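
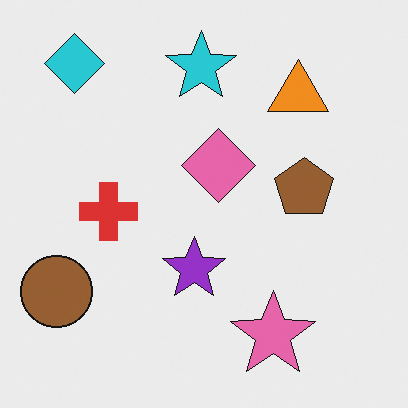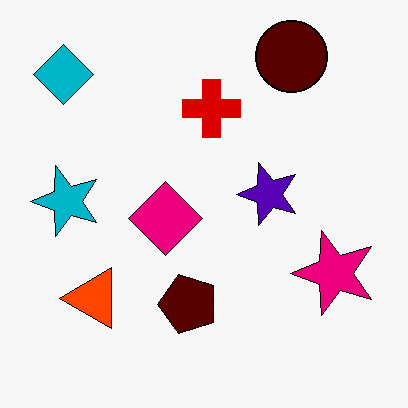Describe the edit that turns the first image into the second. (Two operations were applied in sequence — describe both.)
Transposed (reflected across the top-left ↔ bottom-right diagonal), then given much higher contrast.

Shapes have swapped their row and column positions — what was in the top-right is now in the bottom-left — a diagonal reflection. Tones are pushed away from mid-grey across the whole image — a global contrast change.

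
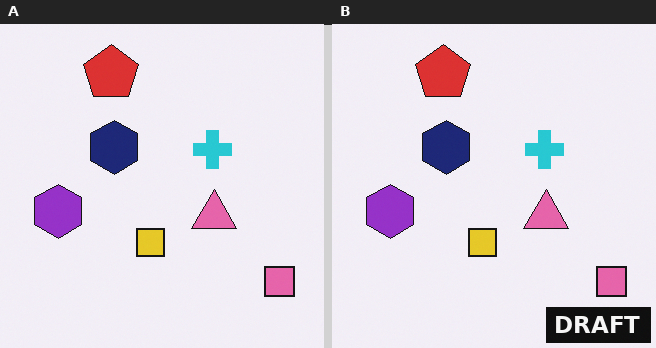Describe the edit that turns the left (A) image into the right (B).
The transformation is: watermarked with the text "DRAFT" in the lower-right corner.

A dark label reading "DRAFT" appears in the lower-right corner.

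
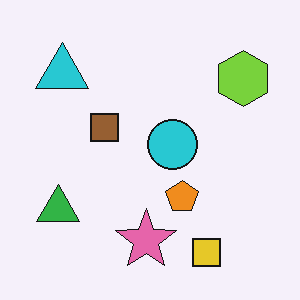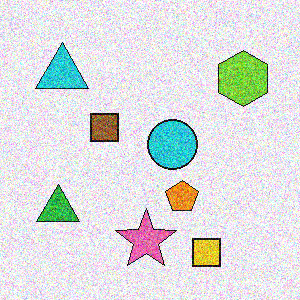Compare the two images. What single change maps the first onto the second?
Degraded with heavy additive noise.

Random speckle covers the whole image, including the flat background.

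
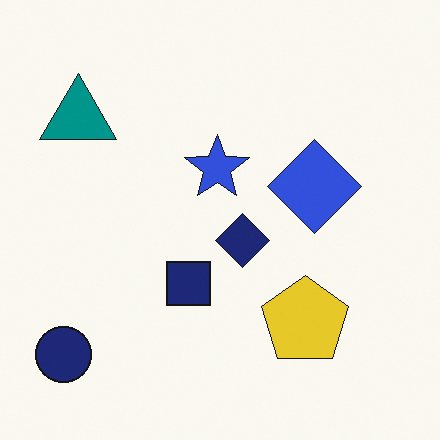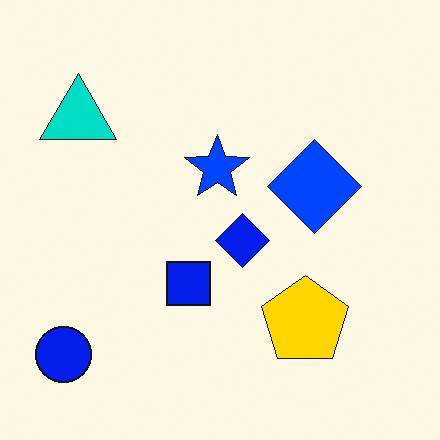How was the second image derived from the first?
The second image is the first made much more vivid (saturation change).

All colors are more vivid — a global saturation change.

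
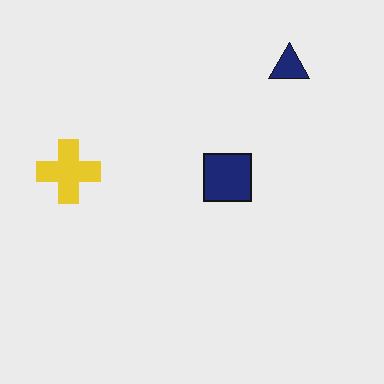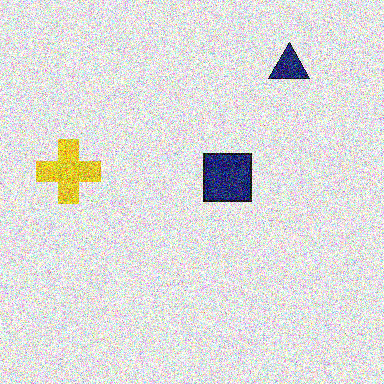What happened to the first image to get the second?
Degraded with strong gaussian noise.

Random speckle covers the whole image, including the flat background.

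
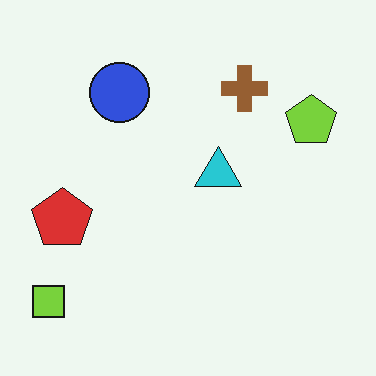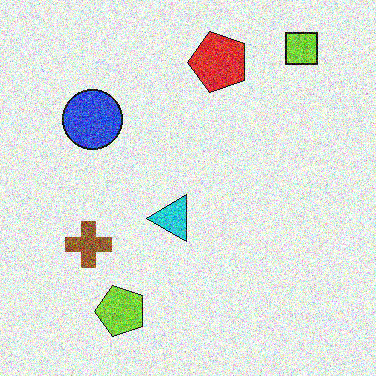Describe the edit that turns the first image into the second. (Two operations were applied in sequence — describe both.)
This is the original image degraded with a thick layer of grain, then transposed (reflected across the top-left ↔ bottom-right diagonal).

Random speckle covers the whole image, including the flat background. Shapes have swapped their row and column positions — what was in the top-right is now in the bottom-left — a diagonal reflection.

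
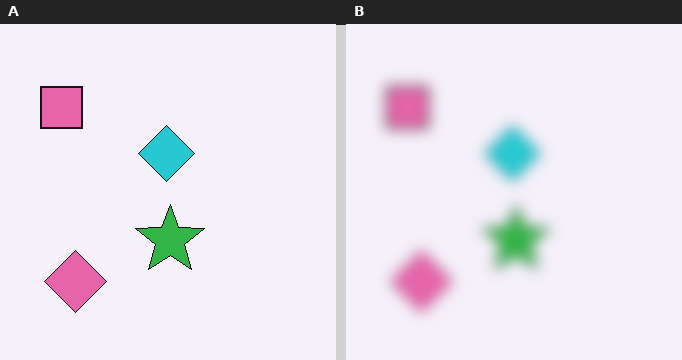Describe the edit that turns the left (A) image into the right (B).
Heavily blurred.

Shape edges and outlines are uniformly softened across the whole image.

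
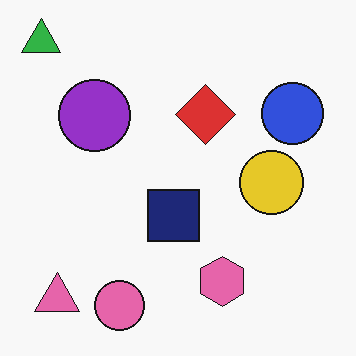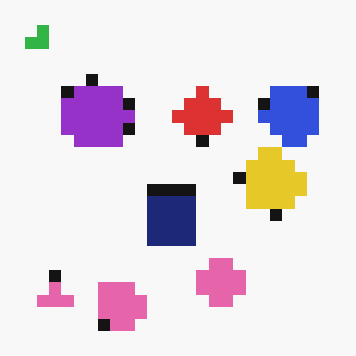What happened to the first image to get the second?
The second image is the first heavily pixelated into large blocks.

Shapes are reduced to large square blocks; fine edges and outlines are lost — a downscale-then-upscale (mosaic) effect.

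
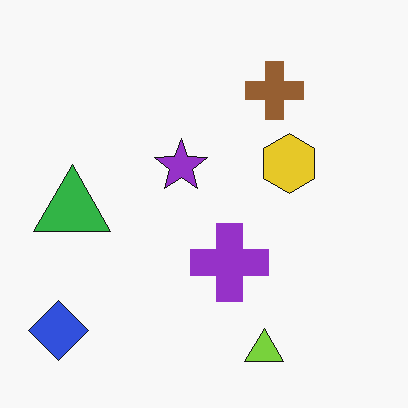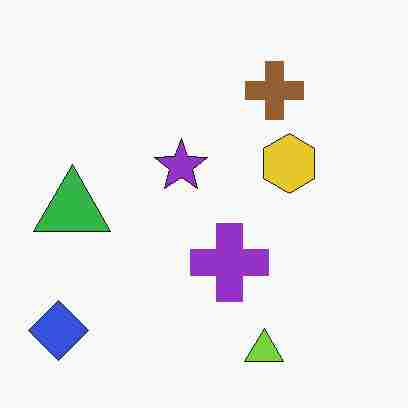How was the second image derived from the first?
Degraded with heavy JPEG compression.

Blocky 8×8 compression artifacts appear around shape edges and the flat background shows ringing — characteristic JPEG degradation.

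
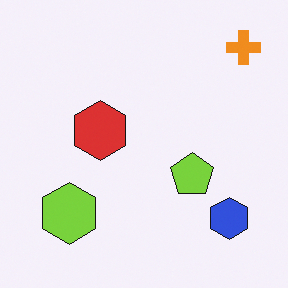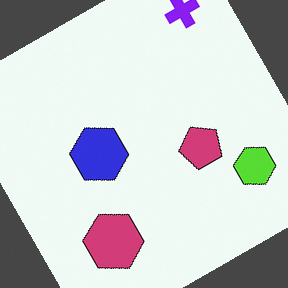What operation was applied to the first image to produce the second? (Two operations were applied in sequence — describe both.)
The image was hue-shifted by a large amount, then rotated counter-clockwise by a clearly visible amount.

Every shape's color has rotated by the same amount around the hue wheel — a uniform hue shift. Every shape is tilted by the same angle and the image corners show triangular fill wedges — a whole-image rotation by a non-right angle.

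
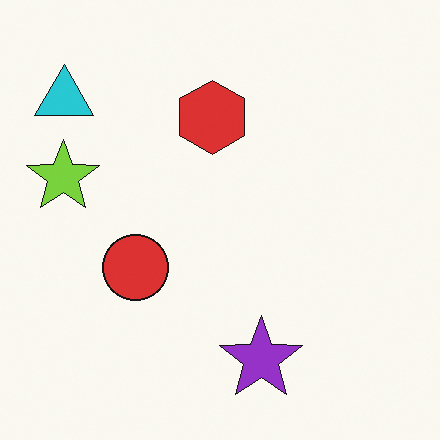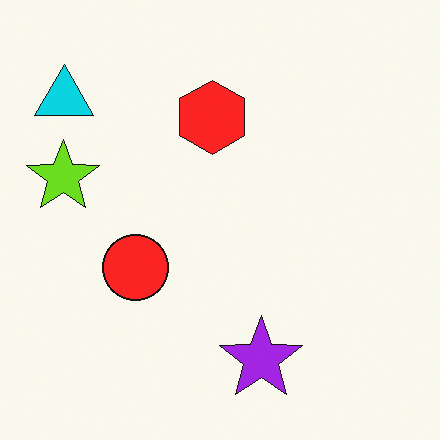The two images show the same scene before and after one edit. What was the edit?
The image was slightly oversaturated.

All colors are more vivid — a global saturation change.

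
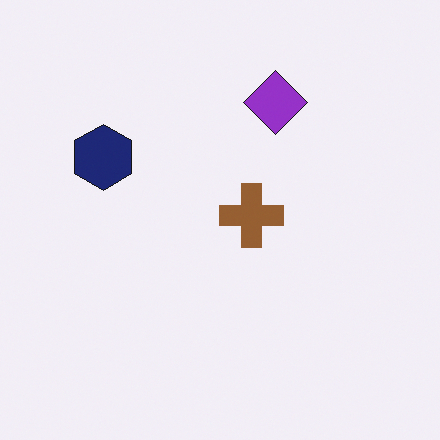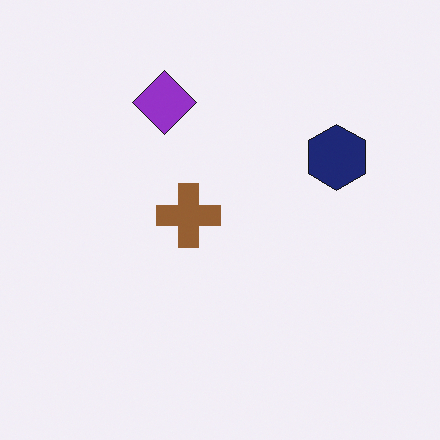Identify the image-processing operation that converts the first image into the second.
The image was flipped horizontally (left ↔ right).

The navy hexagon is in the left of the first image and the right of the second — shapes on opposite sides of the vertical midline have swapped in a mirror flip.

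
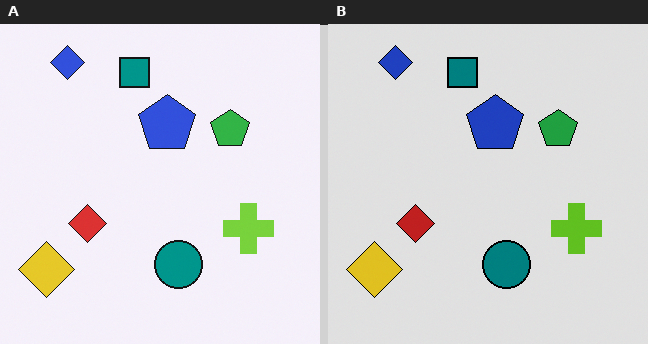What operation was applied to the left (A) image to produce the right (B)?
The transformation is: moderately posterized.

Each flat color has snapped to a coarser quantized level — most visibly, the near-white background has dropped to a flat grey.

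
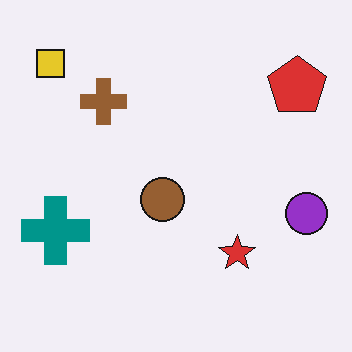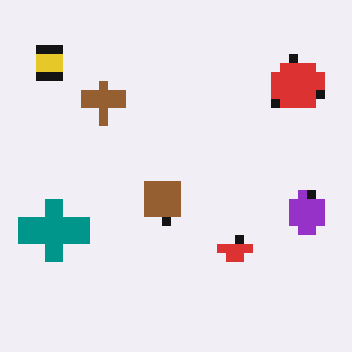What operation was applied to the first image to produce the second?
Coarsely pixelated.

Shapes are reduced to large square blocks; fine edges and outlines are lost — a downscale-then-upscale (mosaic) effect.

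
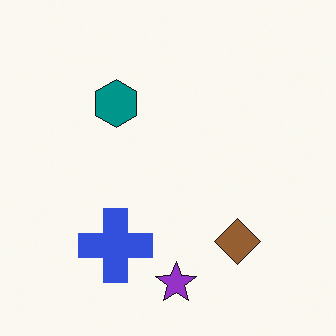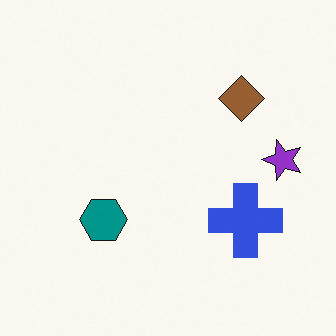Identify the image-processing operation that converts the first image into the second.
The transformation is: rotated 90° counter-clockwise.

The purple star sits in the bottom of the first image and the right of the second — consistent with a whole-image 90° counter-clockwise rotation.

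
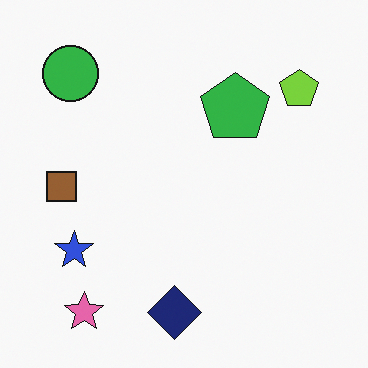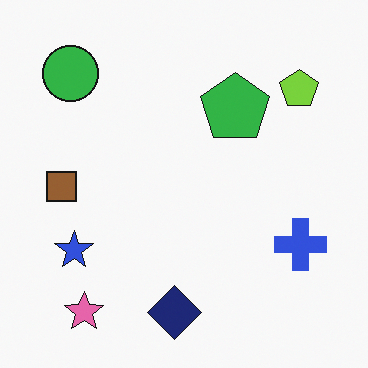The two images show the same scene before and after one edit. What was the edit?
The image was overlaid with an additional blue cross.

A blue cross appears in the second image that is absent from the first.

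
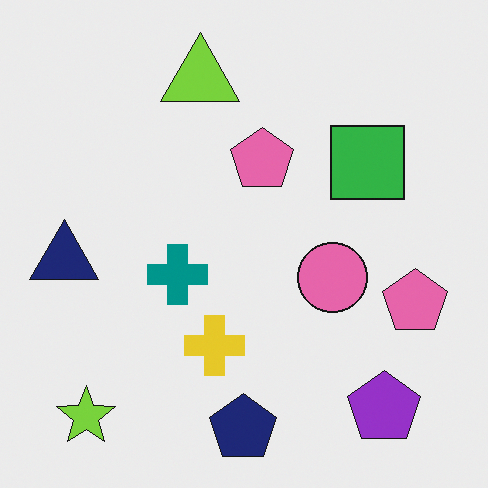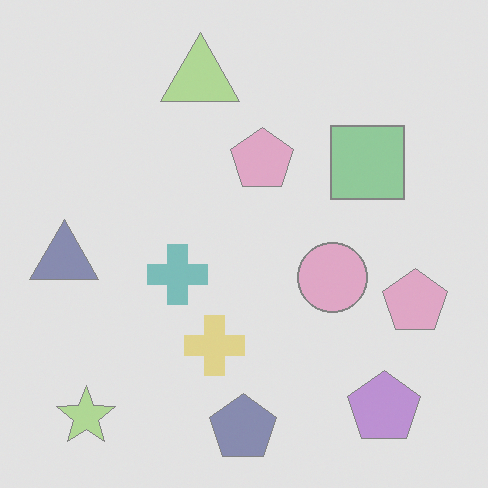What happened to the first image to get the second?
The transformation is: washed out (contrast reduced).

Tones are pushed toward mid-grey across the whole image — a global contrast change.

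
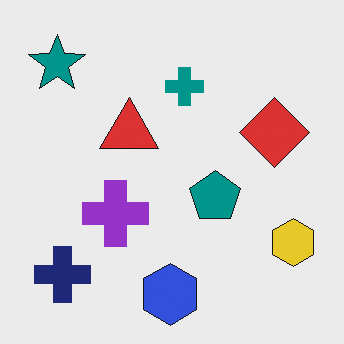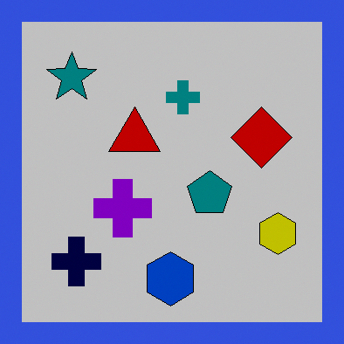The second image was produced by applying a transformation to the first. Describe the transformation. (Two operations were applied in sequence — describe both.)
The second image is the first heavily posterized to just a handful of flat colors, then framed with a blue border.

Each flat color has snapped to a coarser quantized level — most visibly, the near-white background has dropped to a flat grey. A solid blue frame runs around the edge of the second image, with the content slightly shrunk inside it.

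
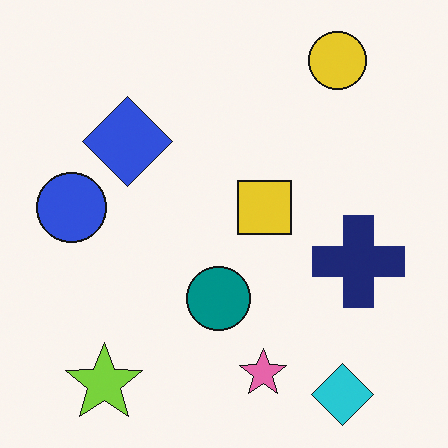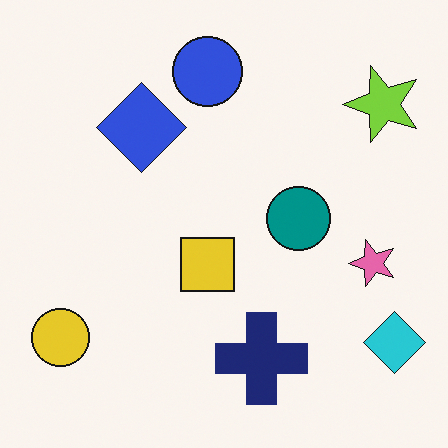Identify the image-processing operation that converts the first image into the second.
Transposed (reflected across the top-left ↔ bottom-right diagonal).

Shapes have swapped their row and column positions — what was in the top-right is now in the bottom-left — a diagonal reflection.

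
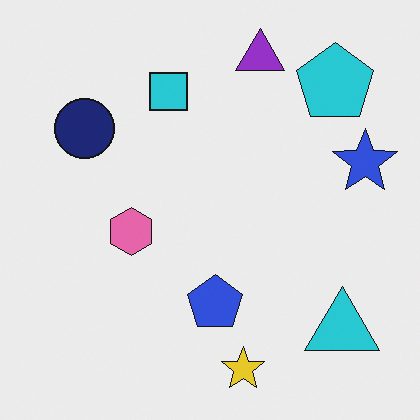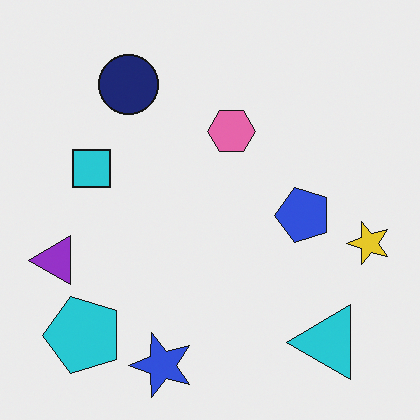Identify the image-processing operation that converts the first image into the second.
Transposed (reflected across the top-left ↔ bottom-right diagonal).

Shapes have swapped their row and column positions — what was in the top-right is now in the bottom-left — a diagonal reflection.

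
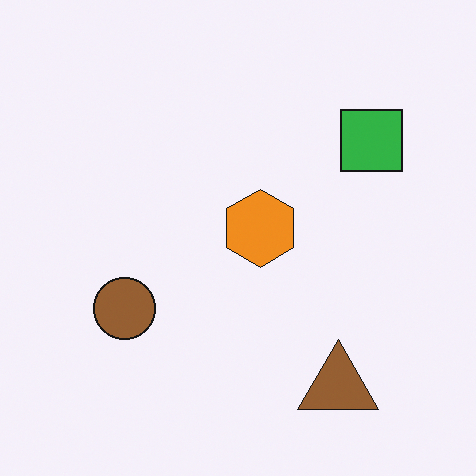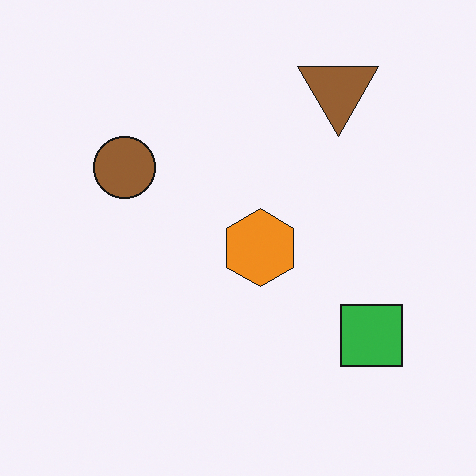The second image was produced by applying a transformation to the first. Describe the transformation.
The second image is the first flipped vertically (top ↔ bottom).

The brown triangle is in the bottom-right of the first image and the top-right of the second — shapes on opposite sides of the horizontal midline have swapped in a mirror flip.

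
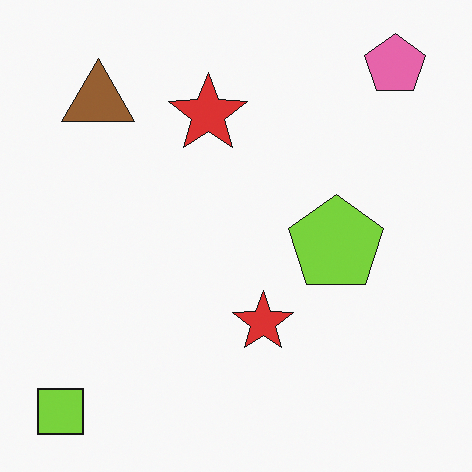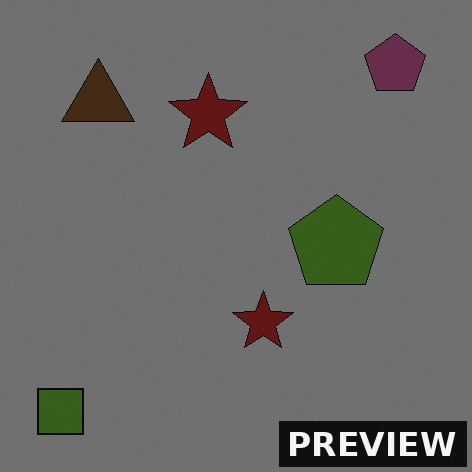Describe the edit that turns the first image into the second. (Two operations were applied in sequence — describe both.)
The second image is the first darkened a lot, then watermarked with the text "PREVIEW" in the lower-right corner.

Every pixel — background and shapes alike — is uniformly darkened. A dark label reading "PREVIEW" appears in the lower-right corner.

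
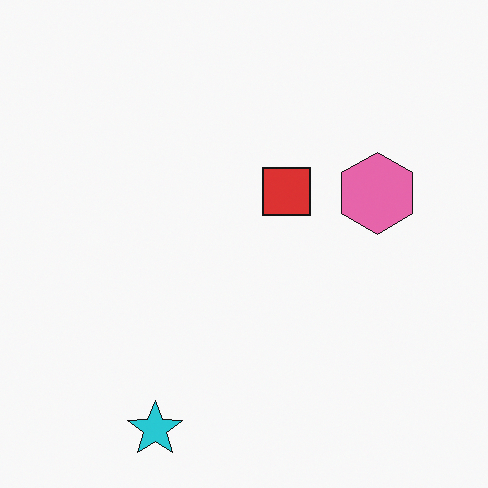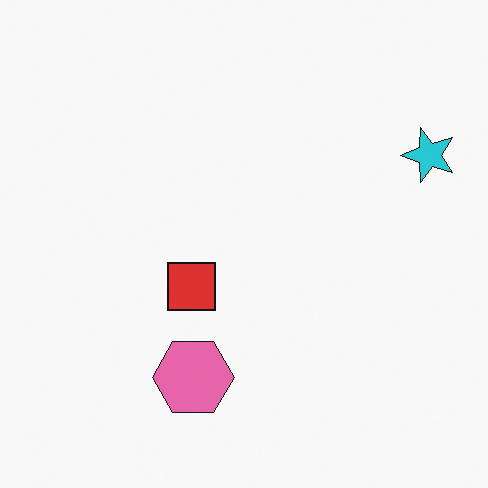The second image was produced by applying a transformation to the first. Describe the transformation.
It was transposed (reflected across the top-left ↔ bottom-right diagonal).

Shapes have swapped their row and column positions — what was in the top-right is now in the bottom-left — a diagonal reflection.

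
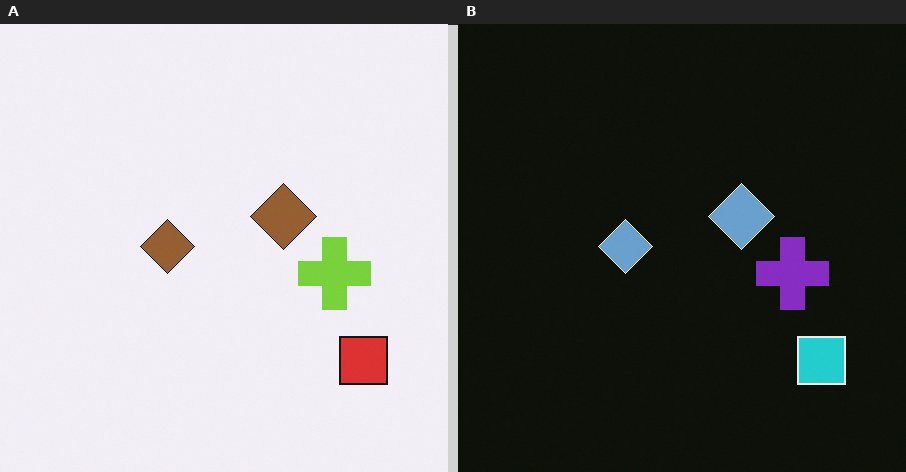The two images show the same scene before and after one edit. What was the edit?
Color-inverted (negative).

The light background has become dark and every shape's color is its complement — a photographic negative.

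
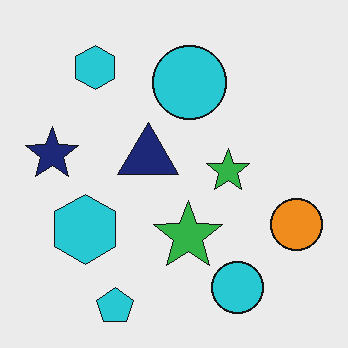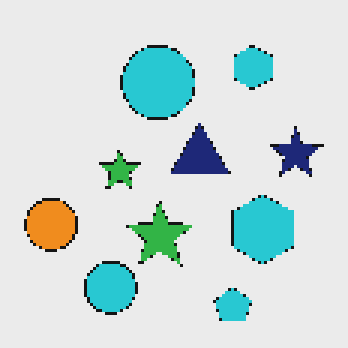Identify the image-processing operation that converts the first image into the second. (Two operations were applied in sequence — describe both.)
The image was flipped horizontally (left ↔ right), then mildly pixelated.

The orange circle is in the right of the first image and the left of the second — shapes on opposite sides of the vertical midline have swapped in a mirror flip. Shapes are reduced to large square blocks; fine edges and outlines are lost — a downscale-then-upscale (mosaic) effect.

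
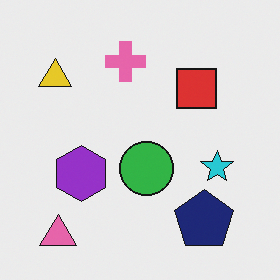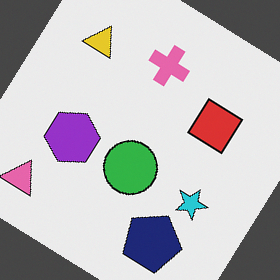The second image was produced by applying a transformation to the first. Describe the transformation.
The image was rotated clockwise by a large amount — several tens of degrees.

Every shape is tilted by the same angle and the image corners show triangular fill wedges — a whole-image rotation by a non-right angle.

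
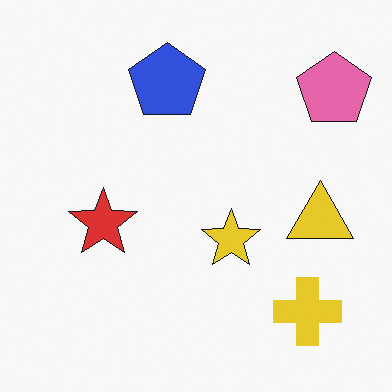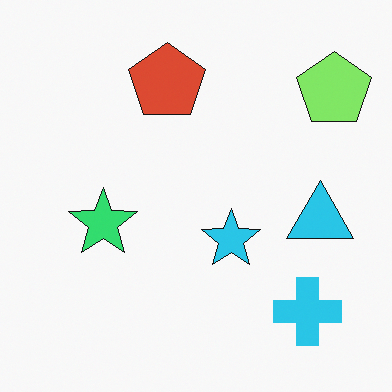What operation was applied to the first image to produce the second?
This is the original image hue-shifted through roughly a third of the color wheel.

Every shape's color has rotated by the same amount around the hue wheel — a uniform hue shift.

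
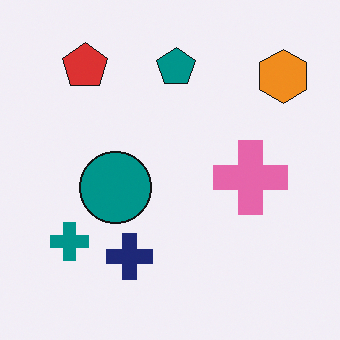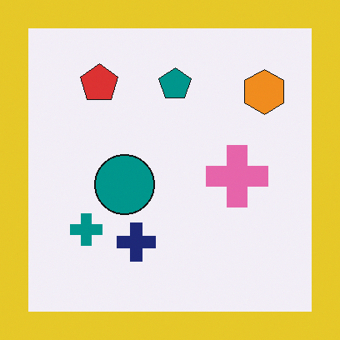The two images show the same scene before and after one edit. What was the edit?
The transformation is: framed with a yellow border.

A solid yellow frame runs around the edge of the second image, with the content slightly shrunk inside it.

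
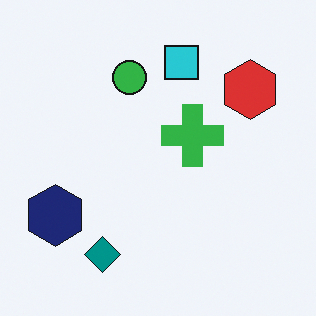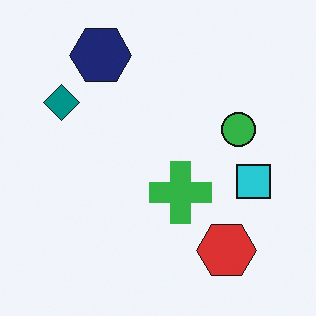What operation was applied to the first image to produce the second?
This is the original image rotated 90° clockwise.

The navy hexagon sits in the bottom-left of the first image and the top-left of the second — consistent with a whole-image 90° clockwise rotation.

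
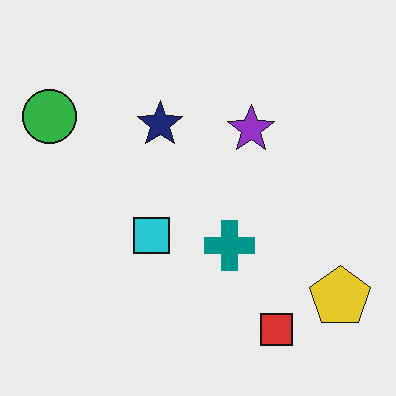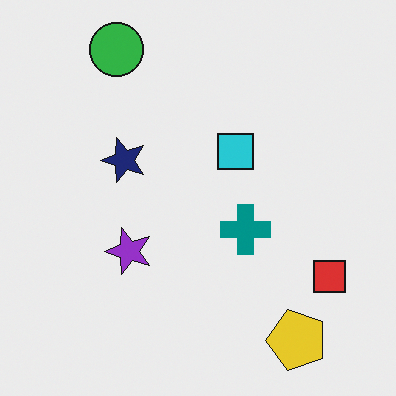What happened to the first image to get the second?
The transformation is: transposed (reflected across the top-left ↔ bottom-right diagonal).

Shapes have swapped their row and column positions — what was in the top-right is now in the bottom-left — a diagonal reflection.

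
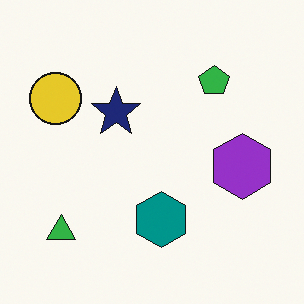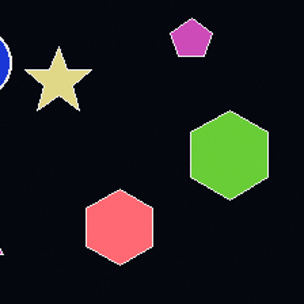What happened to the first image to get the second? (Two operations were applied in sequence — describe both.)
This is the original image cropped slightly and scaled back up, then color-inverted (negative).

The visible shapes are larger and the field of view is narrower; shapes near the original edges may be partly or wholly outside the frame — a crop-and-rescale. The light background has become dark and every shape's color is its complement — a photographic negative.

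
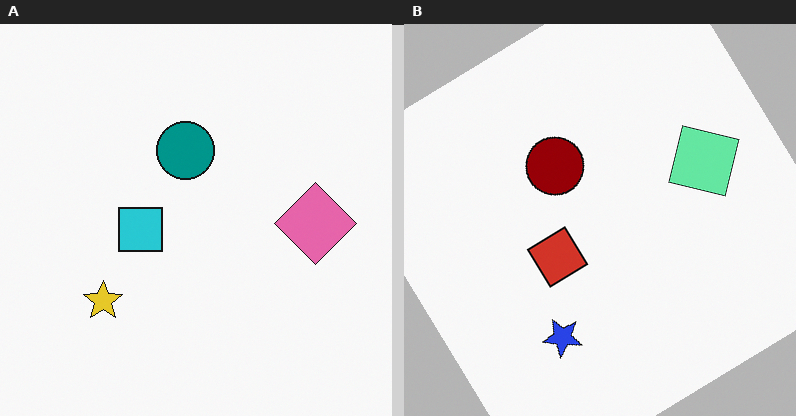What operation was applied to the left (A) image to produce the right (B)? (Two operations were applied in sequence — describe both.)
The transformation is: hue-shifted through roughly half the color wheel, then rotated counter-clockwise by a large amount — several tens of degrees.

Every shape's color has rotated by the same amount around the hue wheel — a uniform hue shift. Every shape is tilted by the same angle and the image corners show triangular fill wedges — a whole-image rotation by a non-right angle.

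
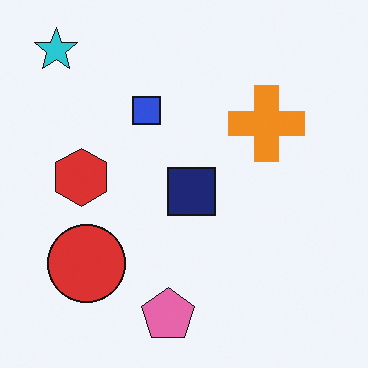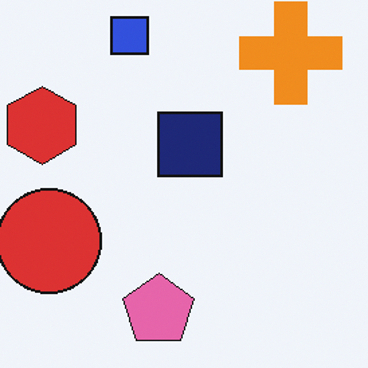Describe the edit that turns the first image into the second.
The image was cropped slightly and scaled back up.

The visible shapes are larger and the field of view is narrower; shapes near the original edges may be partly or wholly outside the frame — a crop-and-rescale.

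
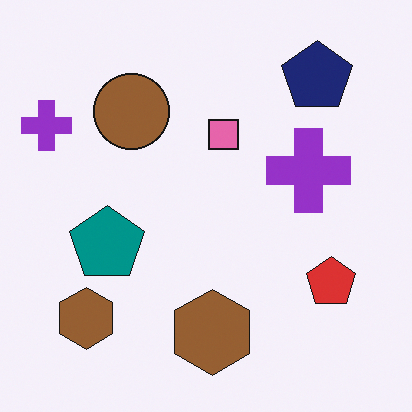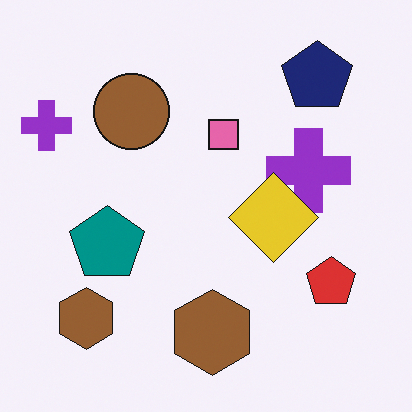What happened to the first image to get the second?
It was overlaid with an additional yellow diamond.

A yellow diamond appears in the second image that is absent from the first.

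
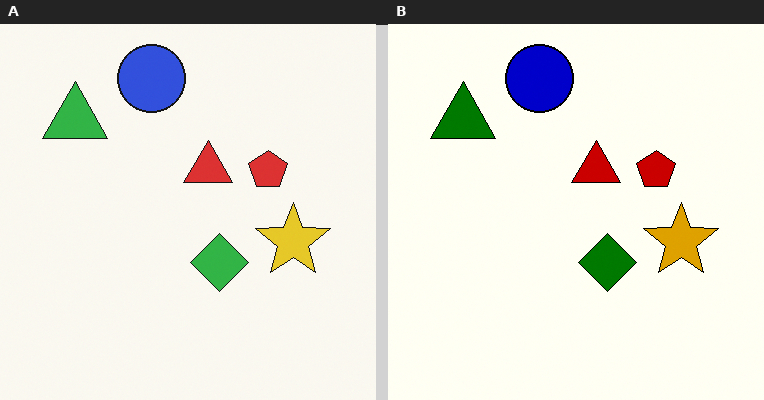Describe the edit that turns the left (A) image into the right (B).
It was given much higher contrast.

Tones are pushed away from mid-grey across the whole image — a global contrast change.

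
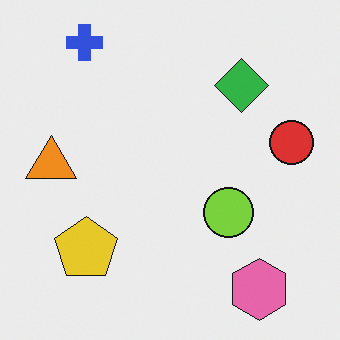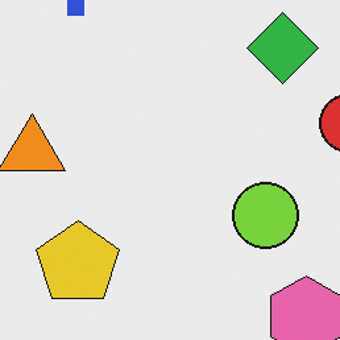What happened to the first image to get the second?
The second image is the first cropped to a modestly smaller region and rescaled.

The visible shapes are larger and the field of view is narrower; shapes near the original edges may be partly or wholly outside the frame — a crop-and-rescale.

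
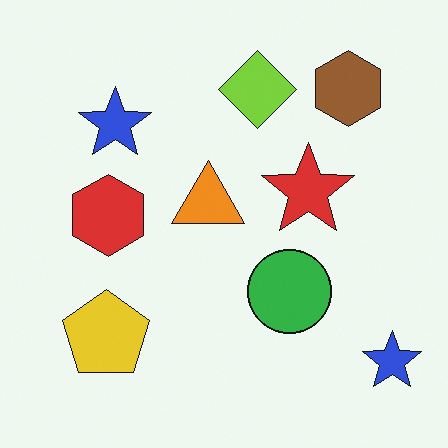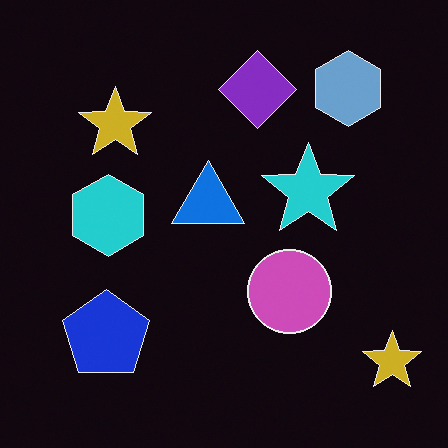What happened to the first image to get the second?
It was color-inverted (negative).

The light background has become dark and every shape's color is its complement — a photographic negative.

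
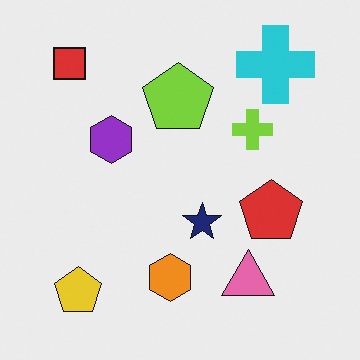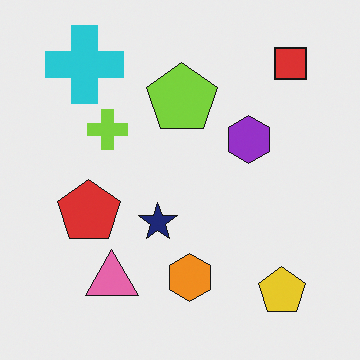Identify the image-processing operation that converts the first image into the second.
This is the original image flipped horizontally (left ↔ right).

The red square is in the top-left of the first image and the top-right of the second — shapes on opposite sides of the vertical midline have swapped in a mirror flip.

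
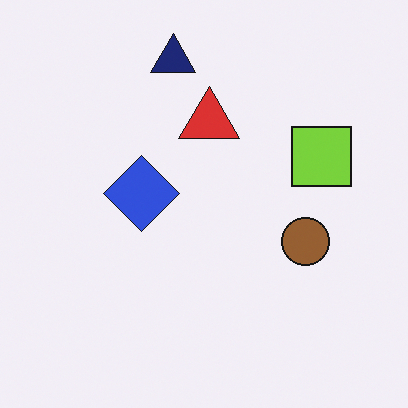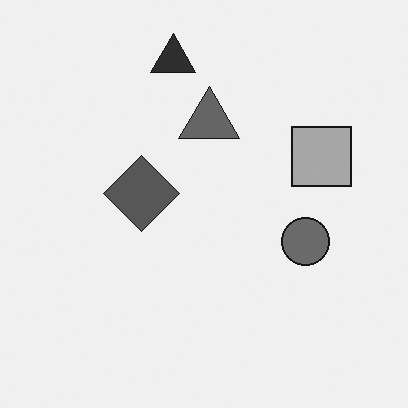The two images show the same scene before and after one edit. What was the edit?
The image was converted to grayscale.

All color is removed — every shape is now a shade of grey.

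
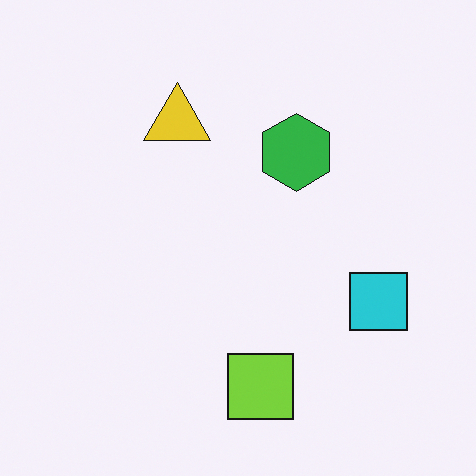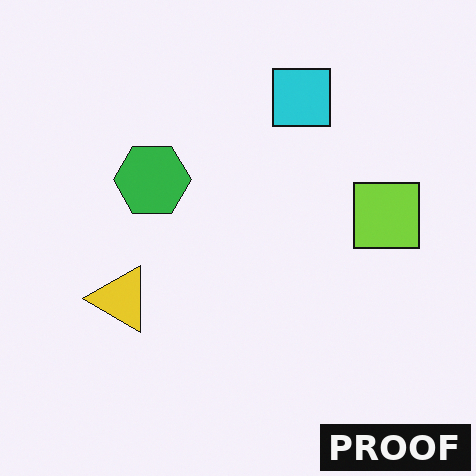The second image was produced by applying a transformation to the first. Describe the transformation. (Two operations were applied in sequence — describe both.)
This is the original image rotated 90° counter-clockwise, then watermarked with the text "PROOF" in the lower-right corner.

The cyan square sits in the right of the first image and the top of the second — consistent with a whole-image 90° counter-clockwise rotation. A dark label reading "PROOF" appears in the lower-right corner.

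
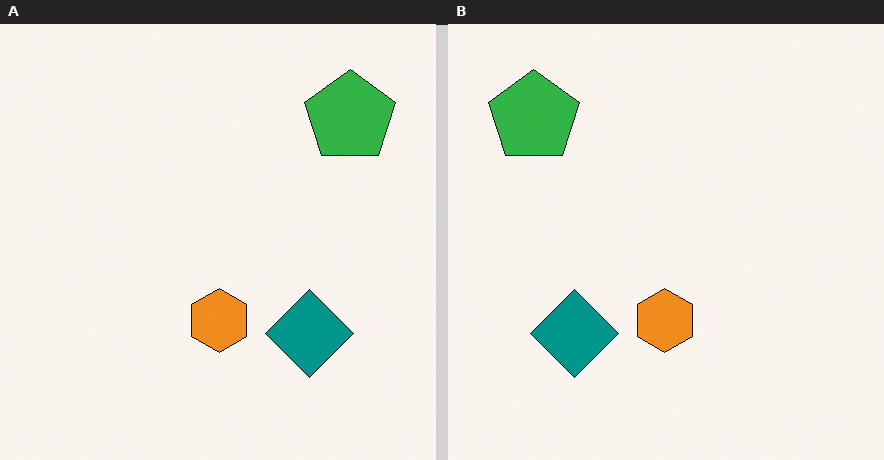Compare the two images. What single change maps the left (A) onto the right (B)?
This is the original image flipped horizontally (left ↔ right).

The green pentagon is in the top-right of the left (A) image and the top-left of the right (B) — shapes on opposite sides of the vertical midline have swapped in a mirror flip.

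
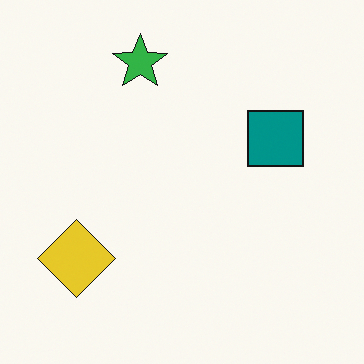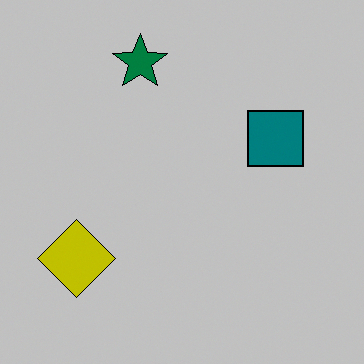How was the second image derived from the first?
Aggressively posterized.

Each flat color has snapped to a coarser quantized level — most visibly, the near-white background has dropped to a flat grey.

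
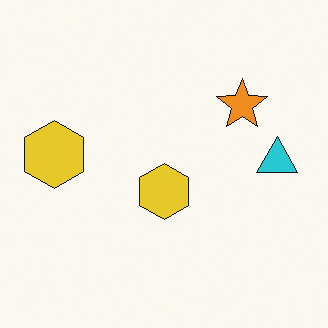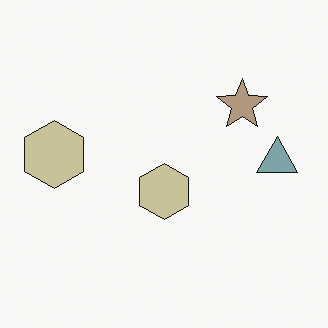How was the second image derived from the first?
The image was made much more muted (saturation change).

All colors are more muted and greyish — a global saturation change.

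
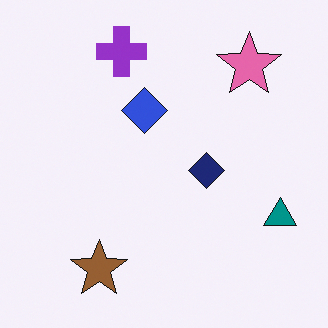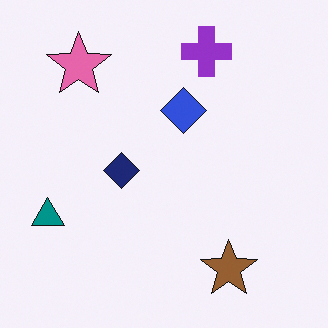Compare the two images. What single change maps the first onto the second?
Flipped horizontally (left ↔ right).

The teal triangle is in the right of the first image and the left of the second — shapes on opposite sides of the vertical midline have swapped in a mirror flip.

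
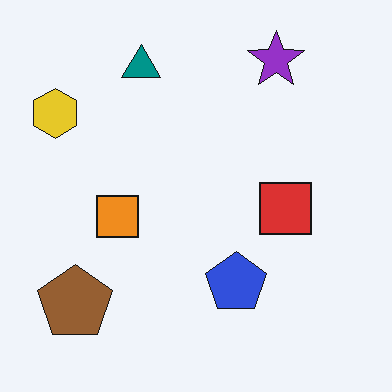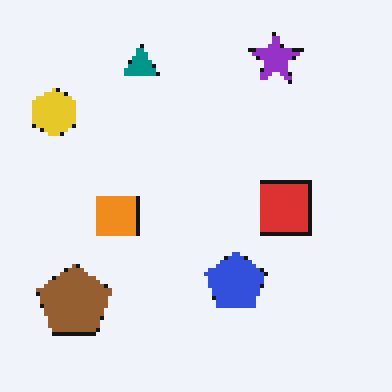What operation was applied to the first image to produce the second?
The transformation is: mildly pixelated.

Shapes are reduced to large square blocks; fine edges and outlines are lost — a downscale-then-upscale (mosaic) effect.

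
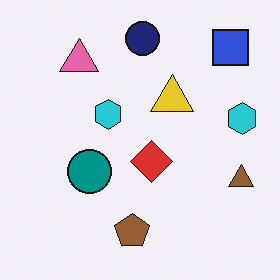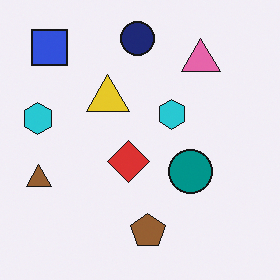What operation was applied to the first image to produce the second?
The transformation is: flipped horizontally (left ↔ right).

The brown triangle is in the right of the first image and the left of the second — shapes on opposite sides of the vertical midline have swapped in a mirror flip.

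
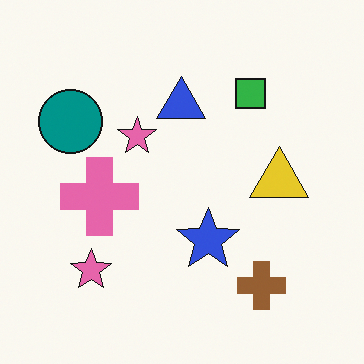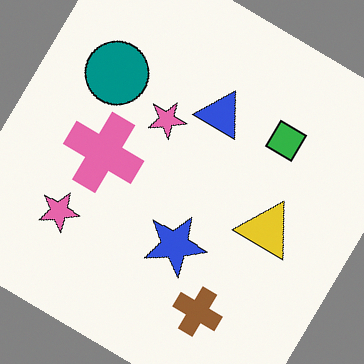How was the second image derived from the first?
This is the original image rotated clockwise by a large amount — several tens of degrees.

Every shape is tilted by the same angle and the image corners show triangular fill wedges — a whole-image rotation by a non-right angle.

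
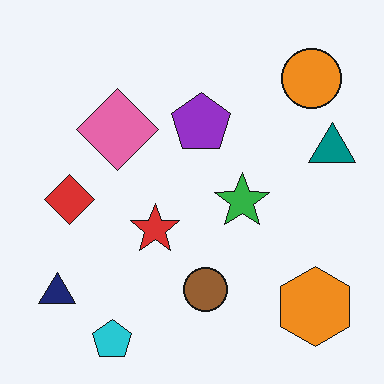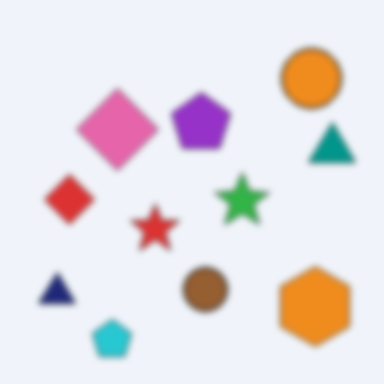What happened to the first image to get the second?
The transformation is: moderately blurred.

Shape edges and outlines are uniformly softened across the whole image.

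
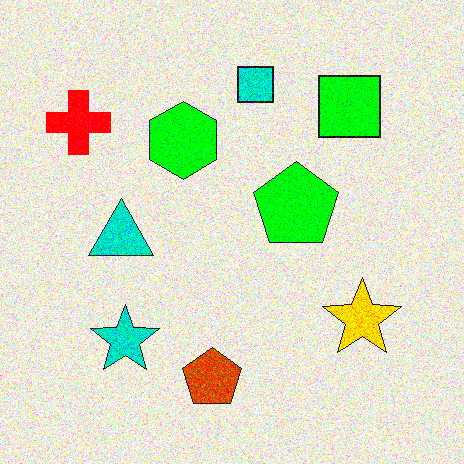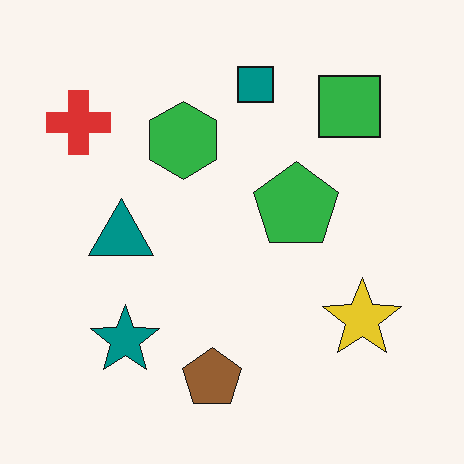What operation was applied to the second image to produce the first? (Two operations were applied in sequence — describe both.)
Degraded with visible gaussian noise, then heavily oversaturated.

Random speckle covers the whole image, including the flat background. All colors are more vivid — a global saturation change.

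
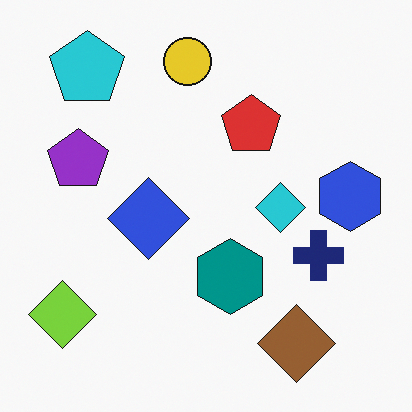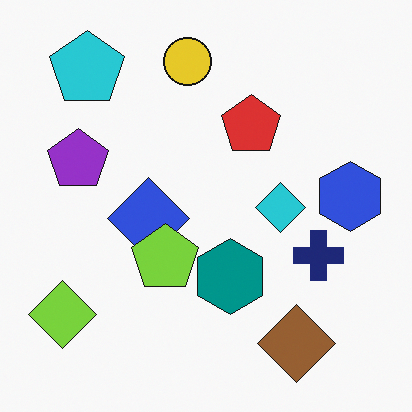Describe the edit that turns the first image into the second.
The transformation is: overlaid with an additional lime pentagon.

A lime pentagon appears in the second image that is absent from the first.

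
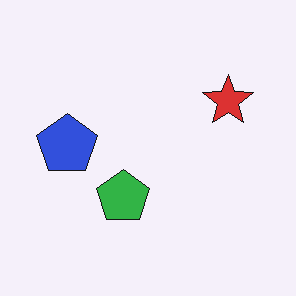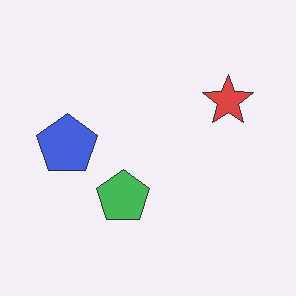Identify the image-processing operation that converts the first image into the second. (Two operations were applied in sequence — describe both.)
JPEG-compressed with visible artifacts, then given slightly reduced contrast.

Blocky 8×8 compression artifacts appear around shape edges and the flat background shows ringing — characteristic JPEG degradation. Tones are pushed toward mid-grey across the whole image — a global contrast change.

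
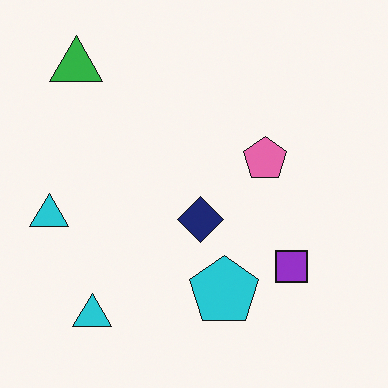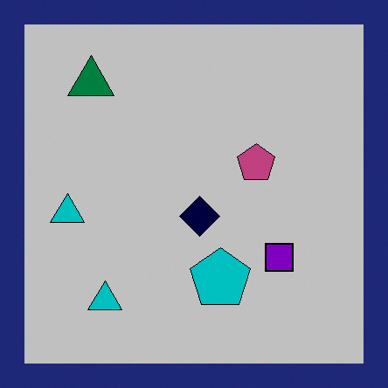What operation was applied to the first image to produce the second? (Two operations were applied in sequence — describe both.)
This is the original image heavily posterized to just a handful of flat colors, then framed with a navy border.

Each flat color has snapped to a coarser quantized level — most visibly, the near-white background has dropped to a flat grey. A solid navy frame runs around the edge of the second image, with the content slightly shrunk inside it.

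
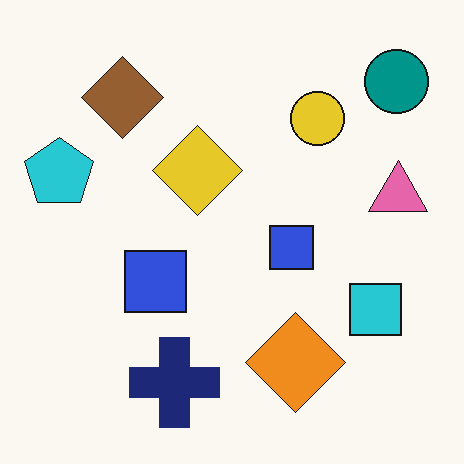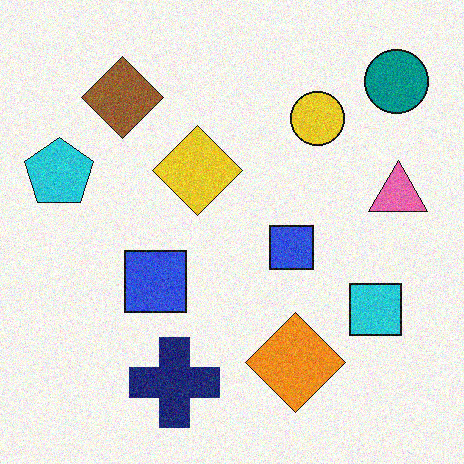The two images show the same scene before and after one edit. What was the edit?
Degraded with moderate additive noise.

Random speckle covers the whole image, including the flat background.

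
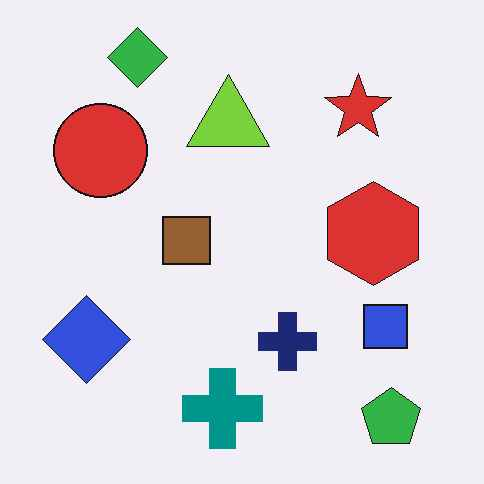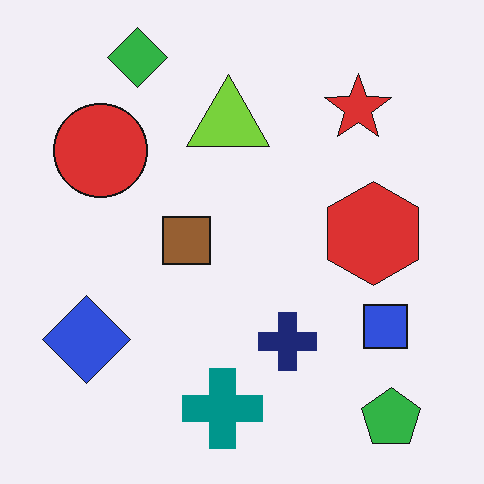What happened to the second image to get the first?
It was given moderate JPEG compression.

Blocky 8×8 compression artifacts appear around shape edges and the flat background shows ringing — characteristic JPEG degradation.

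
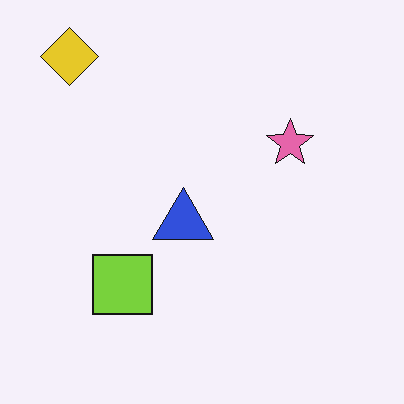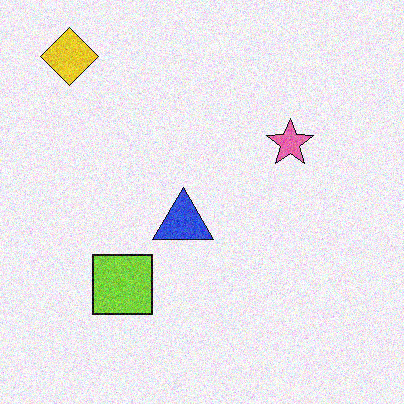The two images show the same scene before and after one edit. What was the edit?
The transformation is: degraded with visible gaussian noise.

Random speckle covers the whole image, including the flat background.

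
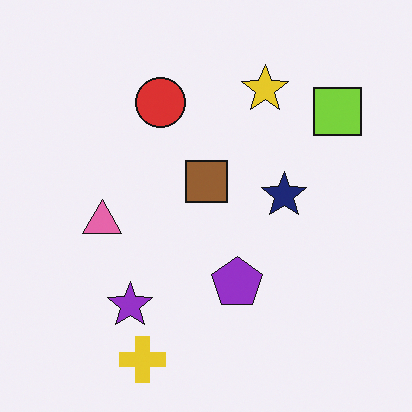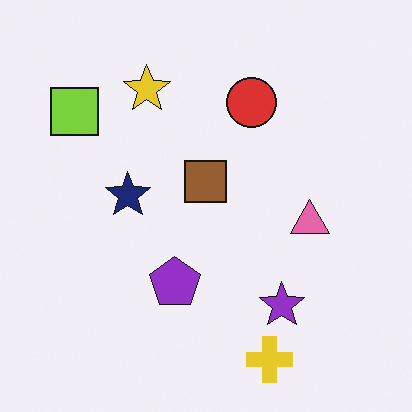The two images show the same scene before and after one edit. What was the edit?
It was flipped horizontally (left ↔ right).

The lime square is in the top-right of the first image and the top-left of the second — shapes on opposite sides of the vertical midline have swapped in a mirror flip.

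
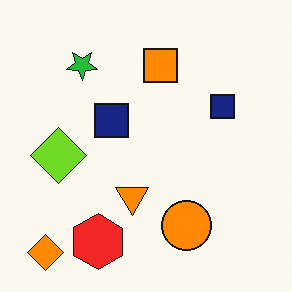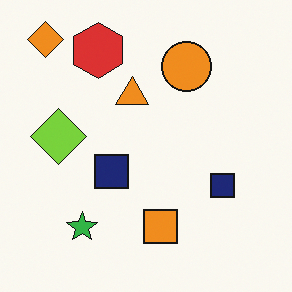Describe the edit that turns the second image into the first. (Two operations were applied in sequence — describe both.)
Flipped vertically (top ↔ bottom), then slightly oversaturated.

The orange diamond is in the top-left of the second image and the bottom-left of the first — shapes on opposite sides of the horizontal midline have swapped in a mirror flip. All colors are more vivid — a global saturation change.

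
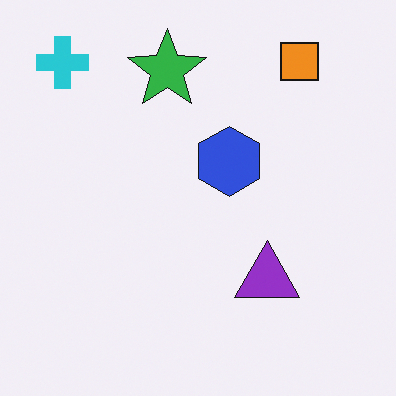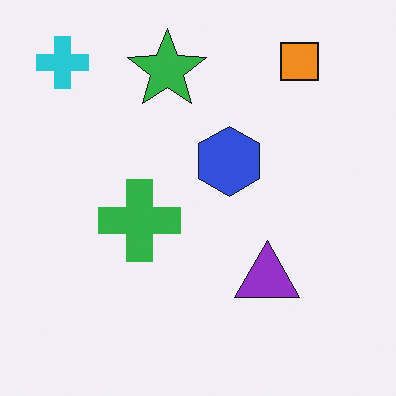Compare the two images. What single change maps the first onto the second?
The second image is the first overlaid with an additional green cross.

A green cross appears in the second image that is absent from the first.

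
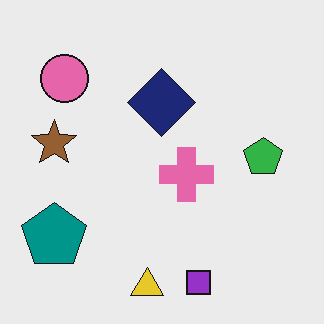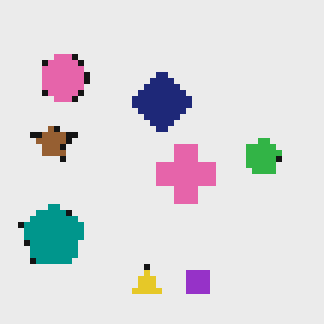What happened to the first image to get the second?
It was moderately pixelated.

Shapes are reduced to large square blocks; fine edges and outlines are lost — a downscale-then-upscale (mosaic) effect.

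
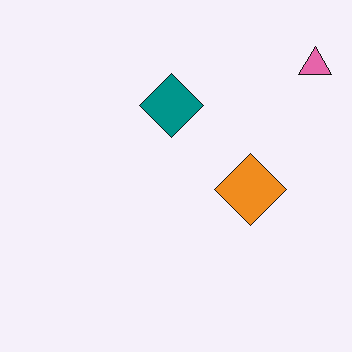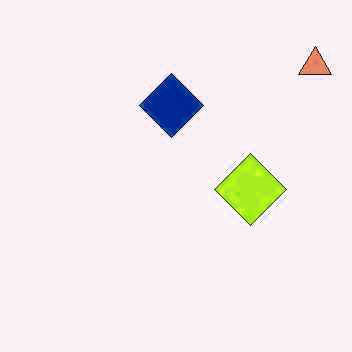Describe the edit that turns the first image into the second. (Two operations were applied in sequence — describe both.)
It was JPEG-compressed with visible artifacts, then hue-shifted by a small amount.

Blocky 8×8 compression artifacts appear around shape edges and the flat background shows ringing — characteristic JPEG degradation. Every shape's color has rotated by the same amount around the hue wheel — a uniform hue shift.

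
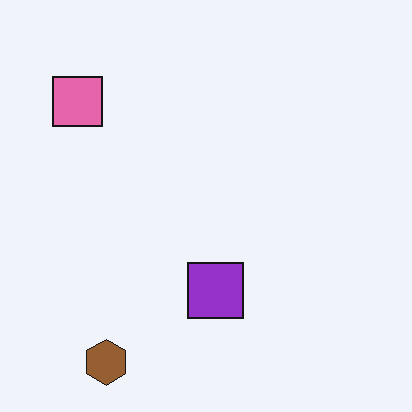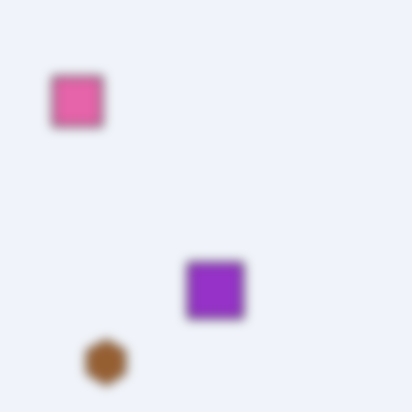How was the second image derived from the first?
This is the original image strongly gaussian-blurred.

Shape edges and outlines are uniformly softened across the whole image.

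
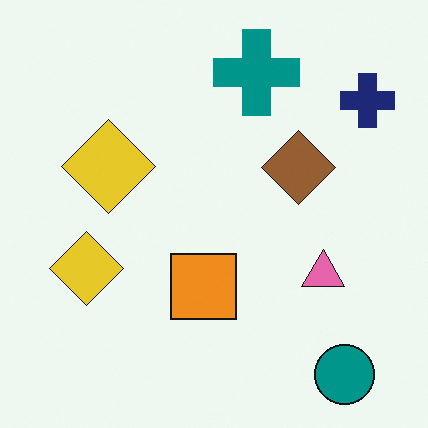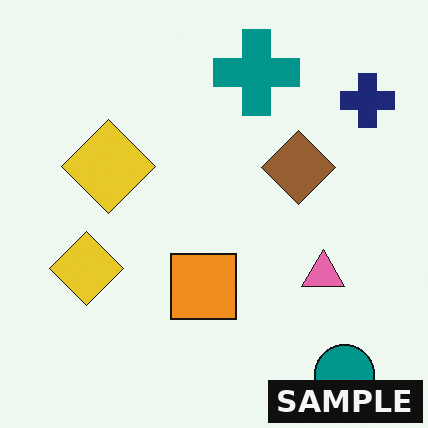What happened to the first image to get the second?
Watermarked with the text "SAMPLE" in the lower-right corner.

A dark label reading "SAMPLE" appears in the lower-right corner.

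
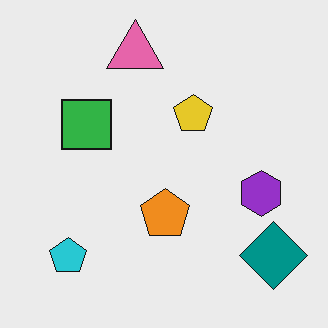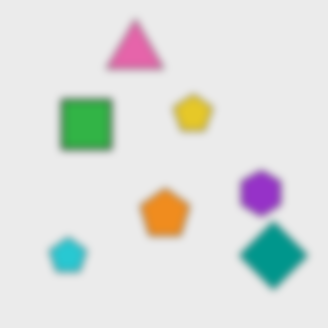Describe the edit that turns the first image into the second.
It was moderately blurred.

Shape edges and outlines are uniformly softened across the whole image.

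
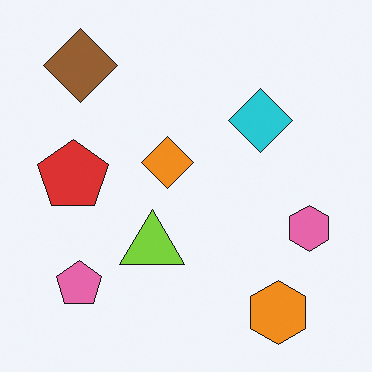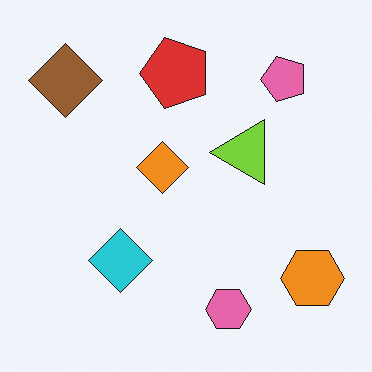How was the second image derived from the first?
The second image is the first transposed (reflected across the top-left ↔ bottom-right diagonal).

Shapes have swapped their row and column positions — what was in the top-right is now in the bottom-left — a diagonal reflection.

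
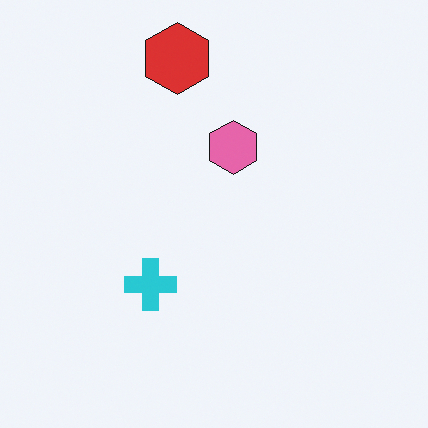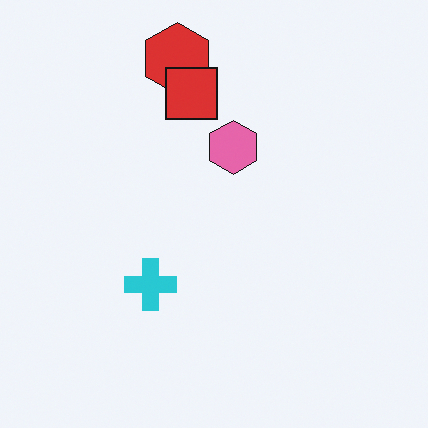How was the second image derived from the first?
Overlaid with an additional red square.

A red square appears in the second image that is absent from the first.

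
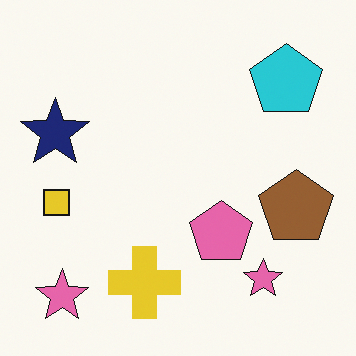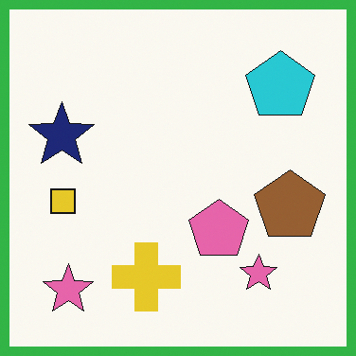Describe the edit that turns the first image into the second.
The image was framed with a green border.

A solid green frame runs around the edge of the second image, with the content slightly shrunk inside it.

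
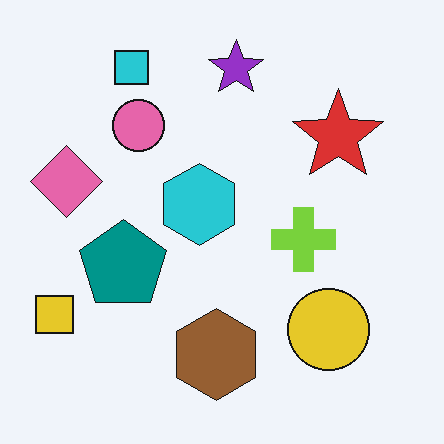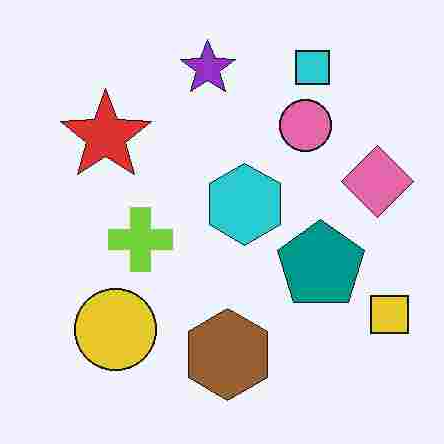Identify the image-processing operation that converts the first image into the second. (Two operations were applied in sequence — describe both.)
The second image is the first heavily JPEG-compressed with obvious blocking artifacts, then flipped horizontally (left ↔ right).

Blocky 8×8 compression artifacts appear around shape edges and the flat background shows ringing — characteristic JPEG degradation. The yellow square is in the bottom-left of the first image and the bottom-right of the second — shapes on opposite sides of the vertical midline have swapped in a mirror flip.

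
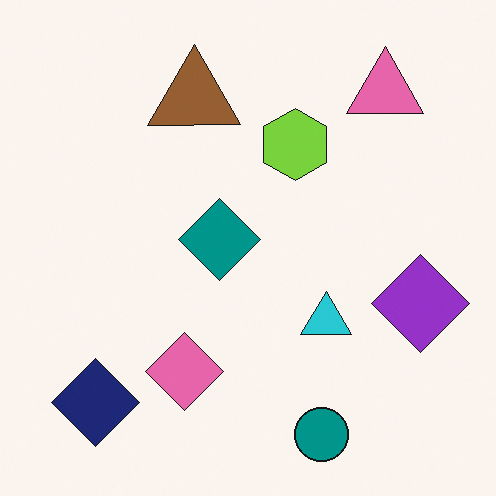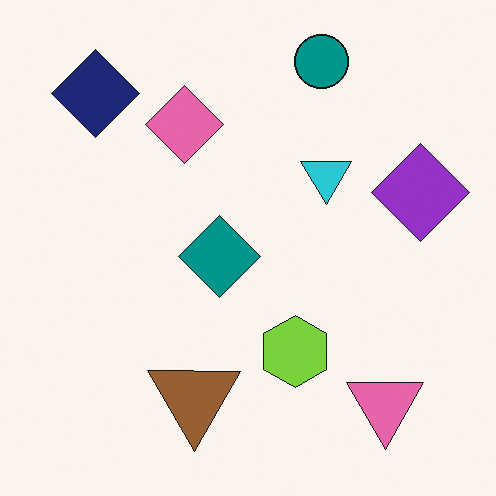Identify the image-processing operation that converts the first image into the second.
The second image is the first flipped vertically (top ↔ bottom).

The teal circle is in the bottom of the first image and the top of the second — shapes on opposite sides of the horizontal midline have swapped in a mirror flip.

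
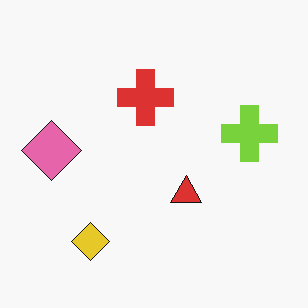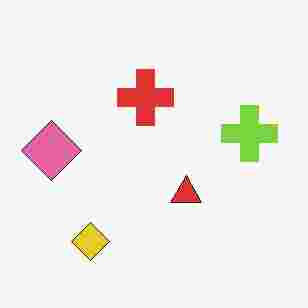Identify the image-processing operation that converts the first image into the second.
The transformation is: degraded with heavy JPEG compression.

Blocky 8×8 compression artifacts appear around shape edges and the flat background shows ringing — characteristic JPEG degradation.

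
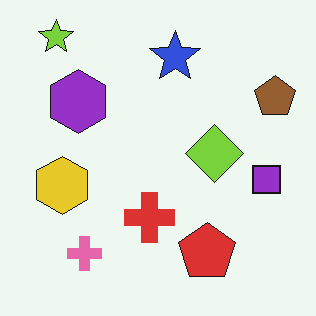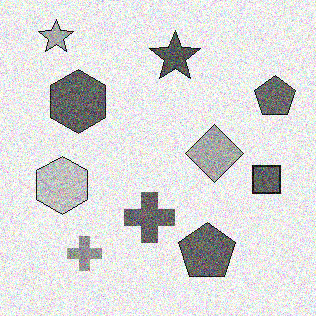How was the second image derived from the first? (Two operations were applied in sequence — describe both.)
It was converted to grayscale, then degraded with strong gaussian noise.

All color is removed — every shape is now a shade of grey. Random speckle covers the whole image, including the flat background.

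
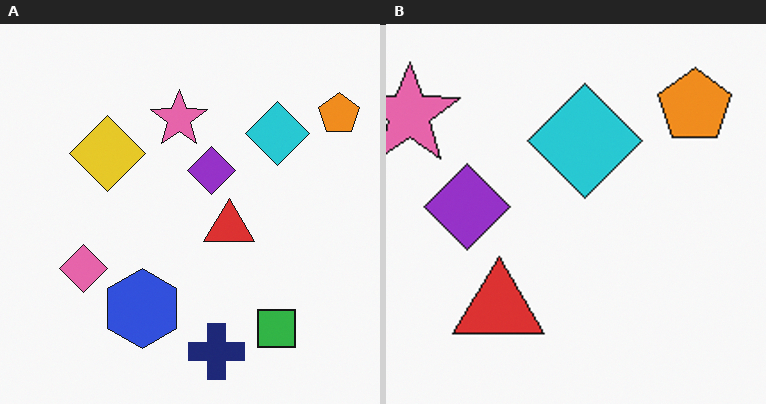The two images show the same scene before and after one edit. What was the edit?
This is the original image cropped to a noticeably smaller region and rescaled.

The visible shapes are larger and the field of view is narrower; shapes near the original edges may be partly or wholly outside the frame — a crop-and-rescale.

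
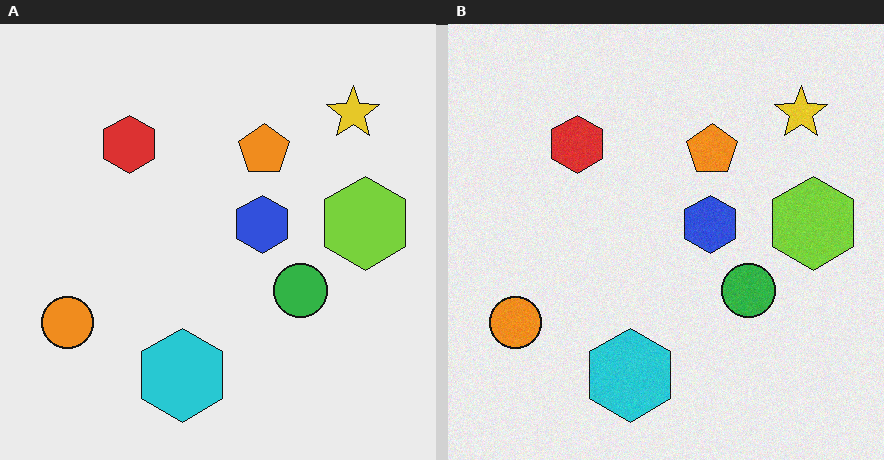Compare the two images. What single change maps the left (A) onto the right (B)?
Degraded with a light layer of grain.

Random speckle covers the whole image, including the flat background.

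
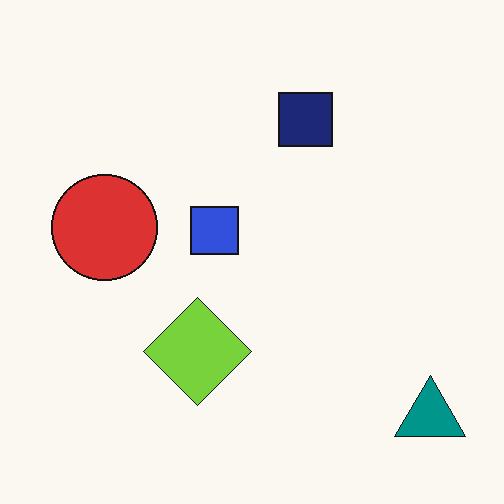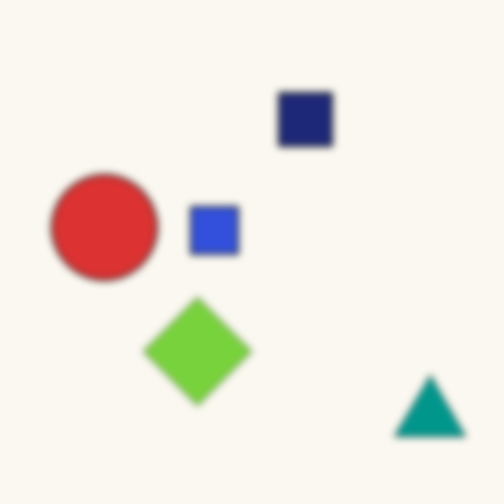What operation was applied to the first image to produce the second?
This is the original image moderately blurred.

Shape edges and outlines are uniformly softened across the whole image.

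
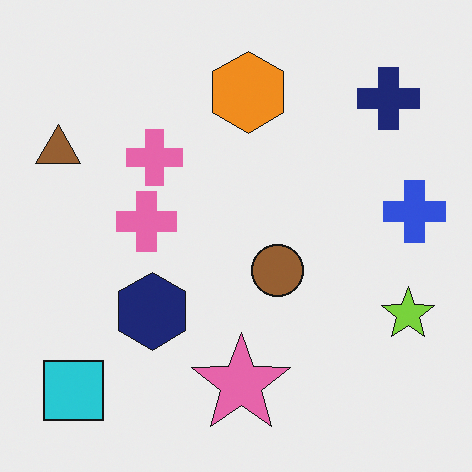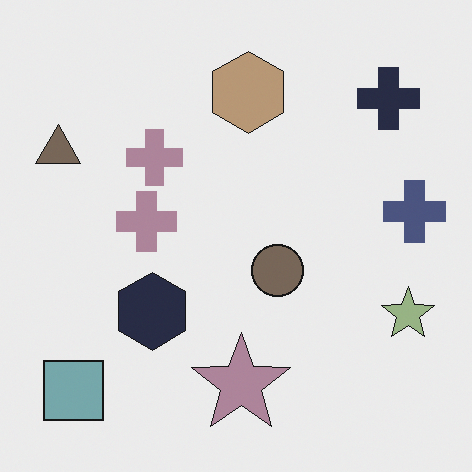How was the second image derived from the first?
The second image is the first made much more muted (saturation change).

All colors are more muted and greyish — a global saturation change.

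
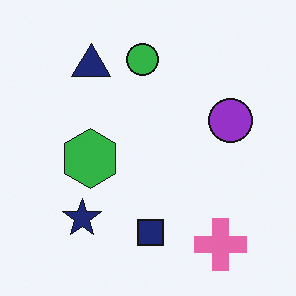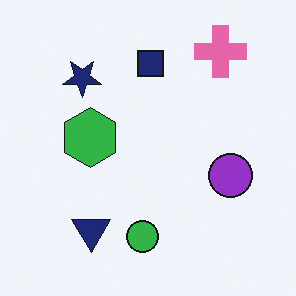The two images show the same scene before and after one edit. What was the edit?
The second image is the first flipped vertically (top ↔ bottom).

The pink cross is in the bottom-right of the first image and the top-right of the second — shapes on opposite sides of the horizontal midline have swapped in a mirror flip.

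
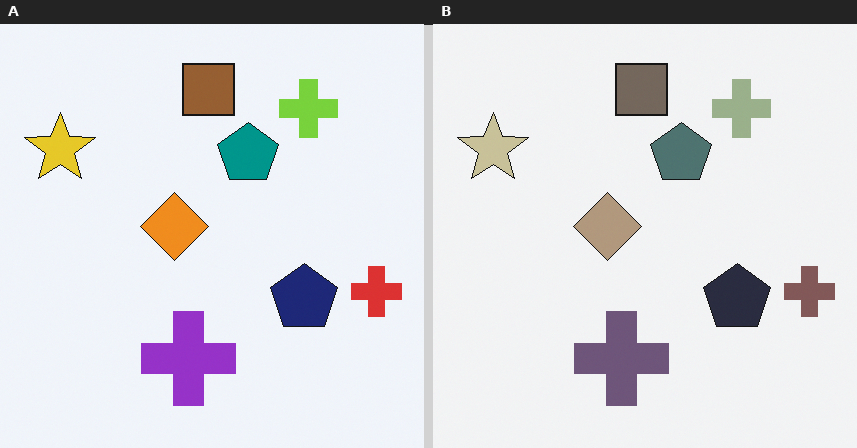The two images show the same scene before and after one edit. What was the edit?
It was heavily desaturated.

All colors are more muted and greyish — a global saturation change.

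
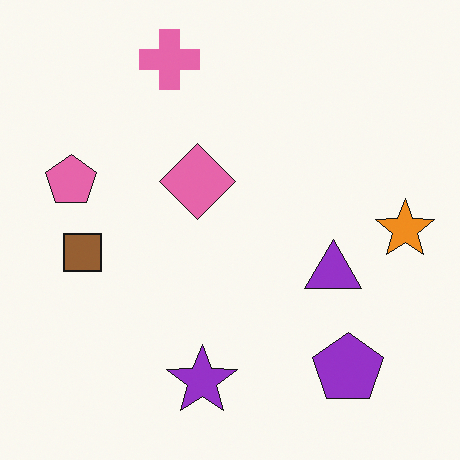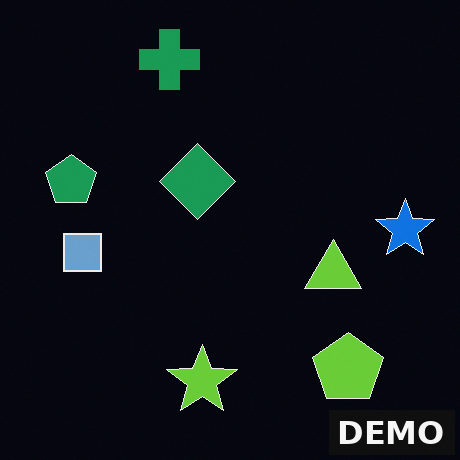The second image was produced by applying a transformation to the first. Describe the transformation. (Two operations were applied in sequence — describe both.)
The second image is the first color-inverted (negative), then watermarked with the text "DEMO" in the lower-right corner.

The light background has become dark and every shape's color is its complement — a photographic negative. A dark label reading "DEMO" appears in the lower-right corner.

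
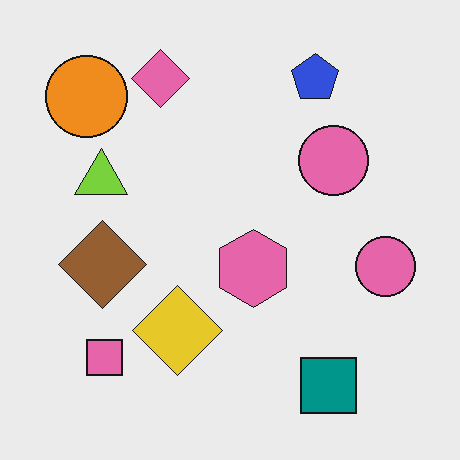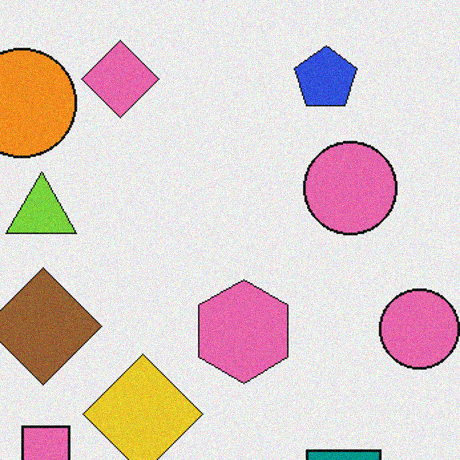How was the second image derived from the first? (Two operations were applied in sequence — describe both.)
This is the original image cropped slightly and scaled back up, then degraded with light additive noise.

The visible shapes are larger and the field of view is narrower; shapes near the original edges may be partly or wholly outside the frame — a crop-and-rescale. Random speckle covers the whole image, including the flat background.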